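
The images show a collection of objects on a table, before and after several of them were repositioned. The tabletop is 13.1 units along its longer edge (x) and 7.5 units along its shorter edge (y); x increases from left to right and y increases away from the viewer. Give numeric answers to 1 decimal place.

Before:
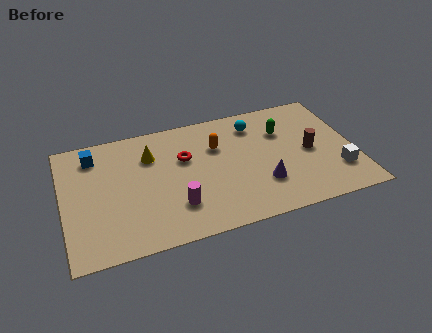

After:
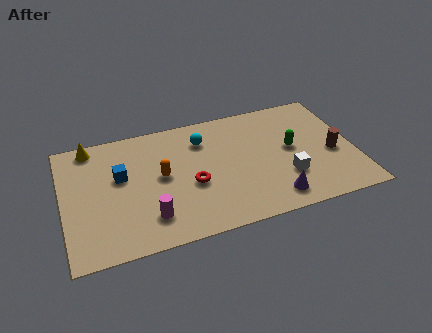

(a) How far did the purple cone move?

1.1

From (8.8, 2.2) to (9.2, 1.2), the purple cone covered √(0.4² + 1.0²) ≈ 1.1 units.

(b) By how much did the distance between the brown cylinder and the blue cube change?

-0.3

They were about 9.9 units apart before and 9.6 after — 0.3 units closer together.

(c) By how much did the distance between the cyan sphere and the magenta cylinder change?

-0.8

Before: roughly 5.6 units apart; after: 4.8. That's 0.8 units closer together.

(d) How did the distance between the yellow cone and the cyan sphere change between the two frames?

+0.3

Before: roughly 4.8 units apart; after: 5.1. That's 0.3 units further apart.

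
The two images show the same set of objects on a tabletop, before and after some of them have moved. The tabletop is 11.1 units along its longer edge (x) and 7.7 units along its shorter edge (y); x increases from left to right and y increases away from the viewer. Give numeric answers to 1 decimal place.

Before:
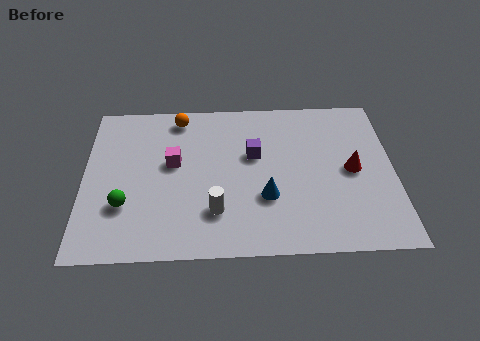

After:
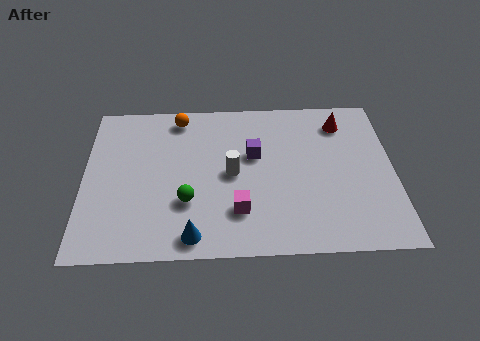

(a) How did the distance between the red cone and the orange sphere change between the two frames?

-0.9

The distance was about 6.8 in the first image and 5.9 in the second, so they moved 0.9 units closer together.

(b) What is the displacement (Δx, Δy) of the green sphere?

(2.2, 0.1)

The green sphere was at about (1.5, 2.4) and moved to about (3.7, 2.5).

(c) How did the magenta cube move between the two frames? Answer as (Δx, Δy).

(2.3, -2.4)

From the two frames, the magenta cube sits at roughly (3.2, 4.4) before and (5.5, 2.0) after.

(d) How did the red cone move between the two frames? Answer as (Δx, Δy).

(-0.3, 2.4)

From the two frames, the red cone sits at roughly (9.6, 3.8) before and (9.3, 6.2) after.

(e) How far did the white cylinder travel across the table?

1.9

From (4.7, 2.0) to (5.3, 3.8), the white cylinder covered √(0.6² + 1.8²) ≈ 1.9 units.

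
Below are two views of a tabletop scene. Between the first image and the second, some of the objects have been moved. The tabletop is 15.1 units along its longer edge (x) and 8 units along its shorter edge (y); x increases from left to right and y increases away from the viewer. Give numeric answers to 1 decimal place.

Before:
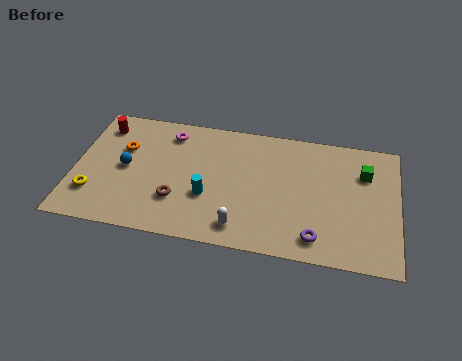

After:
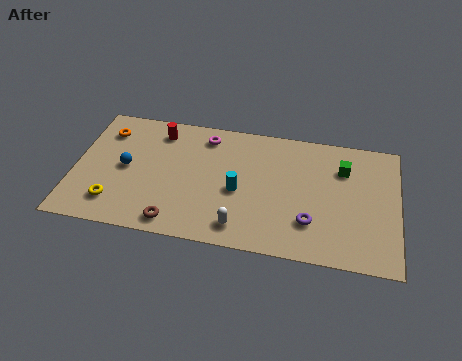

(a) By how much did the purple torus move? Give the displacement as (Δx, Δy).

(-0.3, 0.9)

The purple torus was at about (11.4, 1.3) and moved to about (11.1, 2.2).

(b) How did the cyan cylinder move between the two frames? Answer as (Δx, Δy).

(1.4, 0.6)

The cyan cylinder was at about (6.3, 2.9) and moved to about (7.7, 3.5).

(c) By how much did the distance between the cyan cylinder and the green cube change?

-2.4

The distance was about 7.7 in the first image and 5.3 in the second, so they moved 2.4 units closer together.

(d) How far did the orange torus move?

1.3

From (2.2, 5.2) to (1.3, 6.2), the orange torus covered √(0.9² + 1.0²) ≈ 1.3 units.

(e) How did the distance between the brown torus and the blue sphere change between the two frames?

+0.9

Before: roughly 3.0 units apart; after: 3.9. That's 0.9 units further apart.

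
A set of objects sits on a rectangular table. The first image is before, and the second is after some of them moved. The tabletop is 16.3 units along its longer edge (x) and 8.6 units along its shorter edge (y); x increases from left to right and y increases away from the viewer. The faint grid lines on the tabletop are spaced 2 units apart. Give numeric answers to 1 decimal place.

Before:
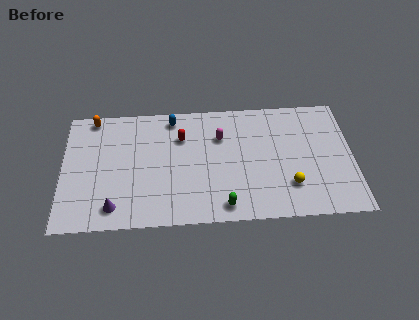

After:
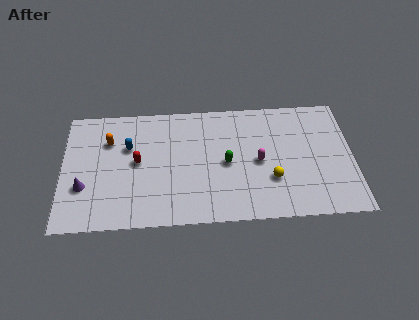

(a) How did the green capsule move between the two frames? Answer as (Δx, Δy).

(0.2, 3.0)

The green capsule started near (9.0, 1.1) and ended near (9.2, 4.1).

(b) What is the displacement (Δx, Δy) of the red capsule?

(-2.5, -1.6)

From the two frames, the red capsule sits at roughly (6.7, 6.1) before and (4.2, 4.5) after.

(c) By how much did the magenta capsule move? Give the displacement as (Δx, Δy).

(2.1, -1.9)

From the two frames, the magenta capsule sits at roughly (8.9, 6.0) before and (11.0, 4.1) after.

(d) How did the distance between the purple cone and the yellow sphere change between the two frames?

+0.7

They were about 9.8 units apart before and 10.5 after — 0.7 units further apart.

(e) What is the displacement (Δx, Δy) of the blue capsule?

(-2.5, -1.9)

The blue capsule was at about (6.2, 7.5) and moved to about (3.7, 5.6).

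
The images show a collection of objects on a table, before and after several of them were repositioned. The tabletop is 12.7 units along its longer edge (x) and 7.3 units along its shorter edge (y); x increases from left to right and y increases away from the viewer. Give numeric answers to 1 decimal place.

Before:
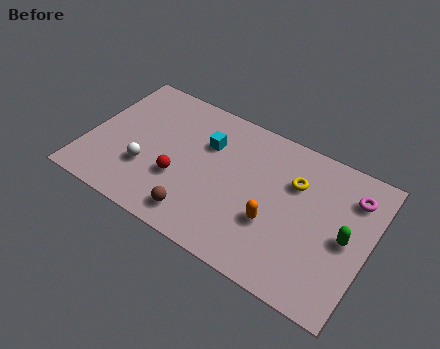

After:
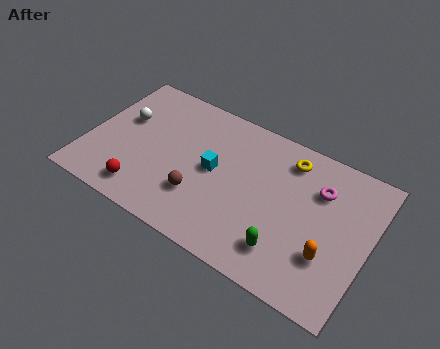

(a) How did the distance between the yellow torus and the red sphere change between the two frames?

+2.1

Before: roughly 5.5 units apart; after: 7.6. That's 2.1 units further apart.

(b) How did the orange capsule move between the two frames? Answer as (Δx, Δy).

(2.5, -0.3)

The orange capsule started near (8.6, 2.6) and ended near (11.1, 2.3).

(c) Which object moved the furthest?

the green capsule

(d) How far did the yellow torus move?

1.1

The yellow torus moved from about (9.2, 5.0) to (8.8, 6.0), a distance of √(0.4² + 1.0²) ≈ 1.1.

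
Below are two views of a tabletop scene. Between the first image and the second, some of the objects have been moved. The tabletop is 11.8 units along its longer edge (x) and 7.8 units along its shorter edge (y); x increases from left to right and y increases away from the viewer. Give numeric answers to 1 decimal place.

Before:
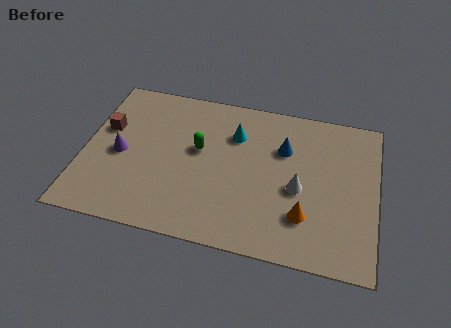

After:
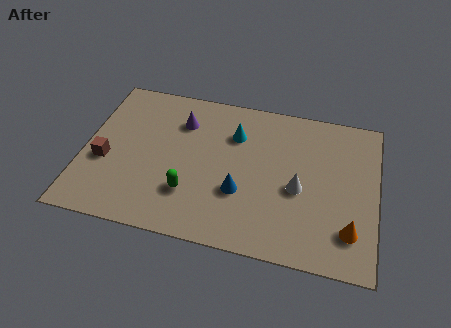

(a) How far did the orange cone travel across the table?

1.8

The orange cone moved from about (9.0, 2.1) to (10.8, 1.8), a distance of √(1.8² + 0.3²) ≈ 1.8.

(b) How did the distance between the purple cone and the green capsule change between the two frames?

+0.4

The distance was about 3.2 in the first image and 3.6 in the second, so they moved 0.4 units further apart.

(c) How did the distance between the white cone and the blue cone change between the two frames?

+0.4

The distance was about 2.0 in the first image and 2.4 in the second, so they moved 0.4 units further apart.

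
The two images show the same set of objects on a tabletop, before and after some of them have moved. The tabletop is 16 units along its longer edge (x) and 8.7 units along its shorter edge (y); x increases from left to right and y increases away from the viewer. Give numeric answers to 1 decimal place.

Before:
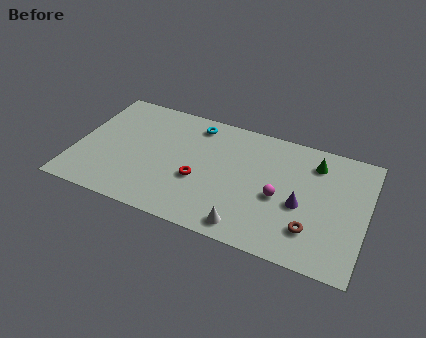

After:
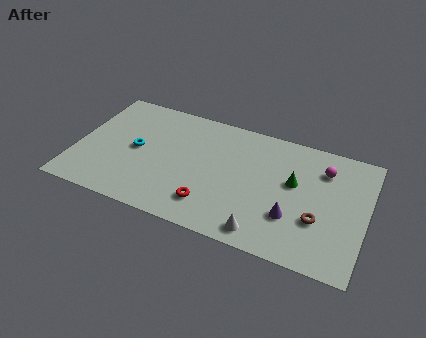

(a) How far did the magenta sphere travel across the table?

3.6

From (11.3, 3.8) to (13.5, 6.6), the magenta sphere covered √(2.2² + 2.8²) ≈ 3.6 units.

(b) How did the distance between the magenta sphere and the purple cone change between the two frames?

+2.9

They were about 1.2 units apart before and 4.1 after — 2.9 units further apart.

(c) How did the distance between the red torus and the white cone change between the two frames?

-0.6

The distance was about 3.7 in the first image and 3.1 in the second, so they moved 0.6 units closer together.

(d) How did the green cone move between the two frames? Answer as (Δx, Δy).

(-1.0, -1.8)

The green cone started near (13.0, 6.9) and ended near (12.0, 5.1).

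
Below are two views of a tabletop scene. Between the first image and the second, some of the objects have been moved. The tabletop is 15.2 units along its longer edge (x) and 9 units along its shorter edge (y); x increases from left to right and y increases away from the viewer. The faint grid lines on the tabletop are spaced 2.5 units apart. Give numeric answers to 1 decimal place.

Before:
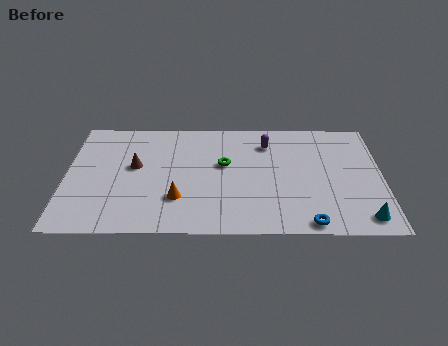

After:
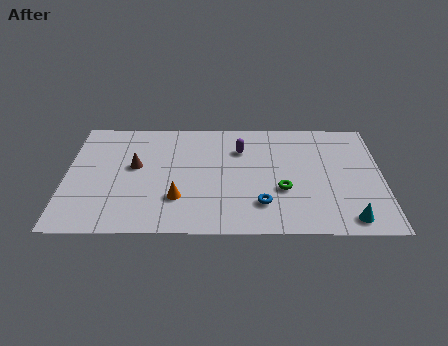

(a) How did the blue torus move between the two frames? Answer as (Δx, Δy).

(-2.2, 1.4)

The blue torus started near (11.6, 0.8) and ended near (9.4, 2.2).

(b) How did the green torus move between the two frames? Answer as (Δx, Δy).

(2.8, -2.0)

The green torus started near (7.6, 5.3) and ended near (10.4, 3.3).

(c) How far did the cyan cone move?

0.7

The cyan cone was near (14.2, 1.2) before and (13.5, 1.1) after, so it travelled √(0.7² + 0.1²) ≈ 0.7 units.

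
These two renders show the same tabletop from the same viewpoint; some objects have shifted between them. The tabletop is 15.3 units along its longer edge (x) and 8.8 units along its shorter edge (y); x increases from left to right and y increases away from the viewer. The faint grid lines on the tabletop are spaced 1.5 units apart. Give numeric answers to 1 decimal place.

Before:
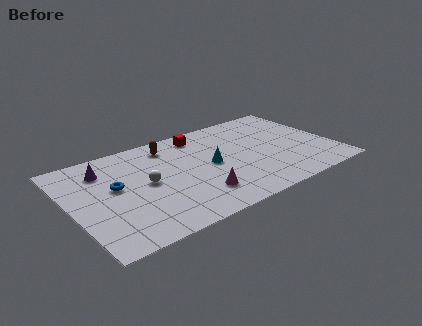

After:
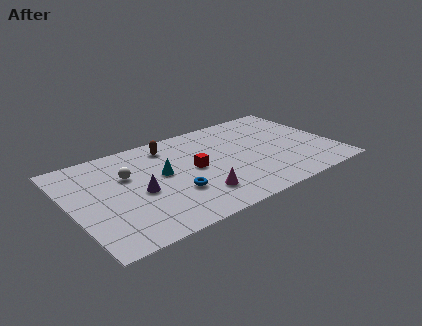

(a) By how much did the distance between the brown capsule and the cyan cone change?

-1.0

Before: roughly 3.5 units apart; after: 2.5. That's 1.0 units closer together.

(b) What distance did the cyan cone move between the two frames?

2.8

The cyan cone was near (8.1, 4.4) before and (5.3, 4.9) after, so it travelled √(2.8² + 0.5²) ≈ 2.8 units.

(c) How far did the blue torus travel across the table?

3.7

From (2.6, 5.0) to (5.7, 2.9), the blue torus covered √(3.1² + 2.1²) ≈ 3.7 units.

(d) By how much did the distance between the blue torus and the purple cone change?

+0.3

They were about 1.8 units apart before and 2.1 after — 0.3 units further apart.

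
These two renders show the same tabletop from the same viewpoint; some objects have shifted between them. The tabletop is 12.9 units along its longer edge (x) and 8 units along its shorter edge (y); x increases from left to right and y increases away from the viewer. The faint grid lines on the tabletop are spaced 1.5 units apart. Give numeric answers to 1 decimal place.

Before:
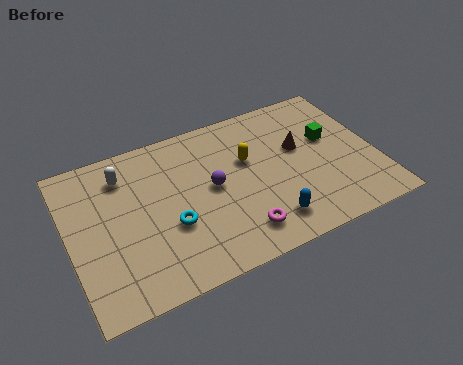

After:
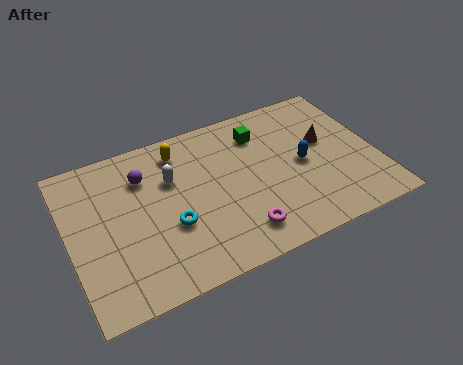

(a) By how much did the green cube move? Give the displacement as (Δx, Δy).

(-2.8, 1.4)

The green cube started near (11.1, 4.8) and ended near (8.3, 6.2).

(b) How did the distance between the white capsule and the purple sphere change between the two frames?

-2.8

They were about 4.1 units apart before and 1.3 after — 2.8 units closer together.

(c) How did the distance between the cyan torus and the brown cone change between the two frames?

+1.0

The distance was about 6.0 in the first image and 7.0 in the second, so they moved 1.0 units further apart.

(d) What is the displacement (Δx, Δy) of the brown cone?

(1.1, -0.1)

The brown cone was at about (9.8, 4.8) and moved to about (10.9, 4.7).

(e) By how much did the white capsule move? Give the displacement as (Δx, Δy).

(1.9, -1.0)

The white capsule was at about (2.5, 6.3) and moved to about (4.4, 5.3).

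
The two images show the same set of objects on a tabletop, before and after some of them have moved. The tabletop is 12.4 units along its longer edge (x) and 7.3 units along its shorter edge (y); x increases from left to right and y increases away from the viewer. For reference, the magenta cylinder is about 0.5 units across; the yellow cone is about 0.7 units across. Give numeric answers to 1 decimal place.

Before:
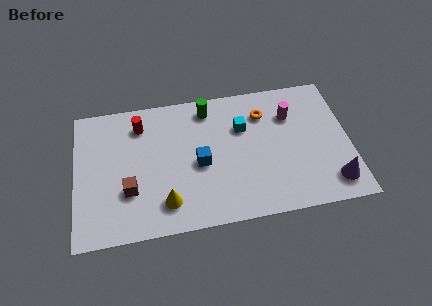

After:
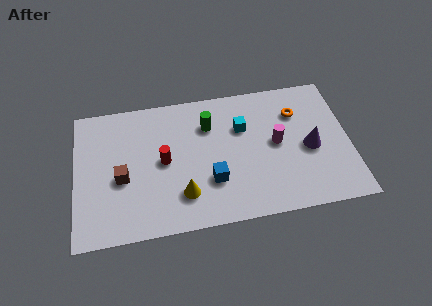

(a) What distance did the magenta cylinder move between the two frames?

1.6

From (9.8, 5.2) to (9.1, 3.8), the magenta cylinder covered √(0.7² + 1.4²) ≈ 1.6 units.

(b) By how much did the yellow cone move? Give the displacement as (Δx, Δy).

(0.8, 0.3)

From the two frames, the yellow cone sits at roughly (4.0, 1.5) before and (4.8, 1.8) after.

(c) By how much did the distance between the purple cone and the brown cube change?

-0.7

Before: roughly 9.2 units apart; after: 8.5. That's 0.7 units closer together.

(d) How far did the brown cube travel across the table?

0.8

From (2.4, 2.4) to (2.1, 3.1), the brown cube covered √(0.3² + 0.7²) ≈ 0.8 units.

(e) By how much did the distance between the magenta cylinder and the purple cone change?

-2.7

The distance was about 4.3 in the first image and 1.6 in the second, so they moved 2.7 units closer together.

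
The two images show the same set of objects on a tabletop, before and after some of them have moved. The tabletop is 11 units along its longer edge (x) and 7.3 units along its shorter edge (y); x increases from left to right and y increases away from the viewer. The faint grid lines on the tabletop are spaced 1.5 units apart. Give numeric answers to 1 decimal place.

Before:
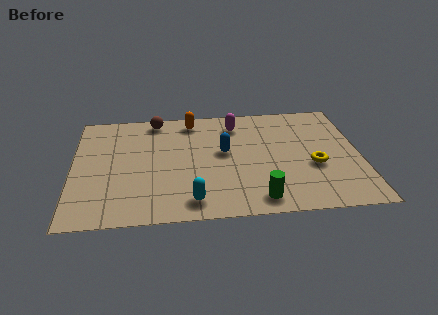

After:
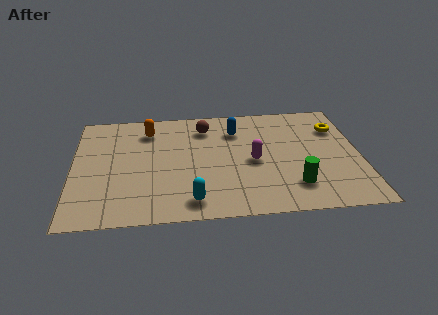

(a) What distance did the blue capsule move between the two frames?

1.5

The blue capsule moved from about (5.8, 4.1) to (6.3, 5.5), a distance of √(0.5² + 1.4²) ≈ 1.5.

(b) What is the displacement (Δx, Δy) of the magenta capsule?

(0.6, -2.5)

From the two frames, the magenta capsule sits at roughly (6.3, 5.9) before and (6.9, 3.4) after.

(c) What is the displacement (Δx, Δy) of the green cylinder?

(1.4, 0.7)

The green cylinder started near (7.0, 1.0) and ended near (8.4, 1.7).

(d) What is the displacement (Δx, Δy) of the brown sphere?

(1.9, -0.7)

The brown sphere started near (3.2, 6.5) and ended near (5.1, 5.8).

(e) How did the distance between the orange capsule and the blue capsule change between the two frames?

+0.9

The distance was about 2.5 in the first image and 3.4 in the second, so they moved 0.9 units further apart.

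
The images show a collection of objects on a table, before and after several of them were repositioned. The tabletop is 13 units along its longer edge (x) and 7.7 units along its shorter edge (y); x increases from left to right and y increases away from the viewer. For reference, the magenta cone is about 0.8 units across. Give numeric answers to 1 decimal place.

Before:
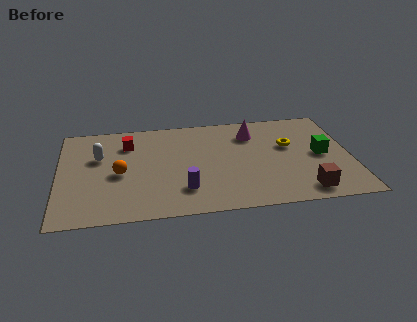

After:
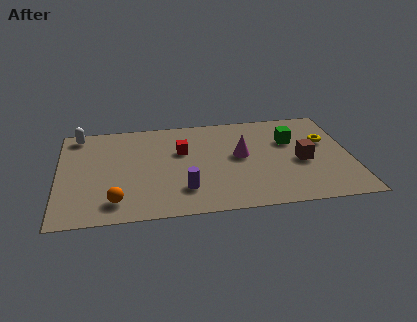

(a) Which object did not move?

the purple cylinder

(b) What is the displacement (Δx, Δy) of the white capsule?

(-0.9, 1.9)

From the two frames, the white capsule sits at roughly (1.8, 4.9) before and (0.9, 6.8) after.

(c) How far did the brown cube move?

2.3

The brown cube was near (10.8, 1.1) before and (10.8, 3.4) after, so it travelled √(0.0² + 2.3²) ≈ 2.3 units.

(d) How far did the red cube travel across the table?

2.6

The red cube moved from about (3.1, 5.8) to (5.5, 4.9), a distance of √(2.4² + 0.9²) ≈ 2.6.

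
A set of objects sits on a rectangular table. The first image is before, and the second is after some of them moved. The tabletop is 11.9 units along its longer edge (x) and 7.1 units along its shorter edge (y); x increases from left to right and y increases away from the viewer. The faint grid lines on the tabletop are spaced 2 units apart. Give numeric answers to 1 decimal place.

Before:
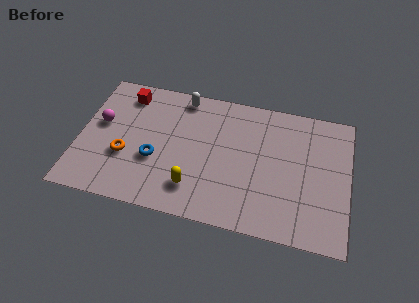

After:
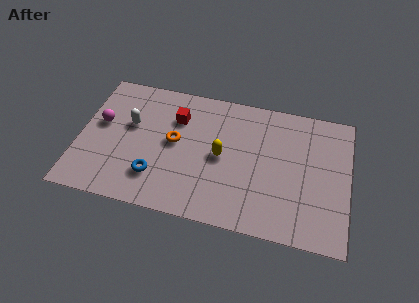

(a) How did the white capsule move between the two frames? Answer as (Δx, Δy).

(-2.2, -2.0)

The white capsule was at about (4.4, 6.3) and moved to about (2.2, 4.3).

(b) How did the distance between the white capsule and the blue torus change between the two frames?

-0.9

Before: roughly 3.7 units apart; after: 2.8. That's 0.9 units closer together.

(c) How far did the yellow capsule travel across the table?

2.2

The yellow capsule moved from about (5.2, 1.6) to (6.3, 3.5), a distance of √(1.1² + 1.9²) ≈ 2.2.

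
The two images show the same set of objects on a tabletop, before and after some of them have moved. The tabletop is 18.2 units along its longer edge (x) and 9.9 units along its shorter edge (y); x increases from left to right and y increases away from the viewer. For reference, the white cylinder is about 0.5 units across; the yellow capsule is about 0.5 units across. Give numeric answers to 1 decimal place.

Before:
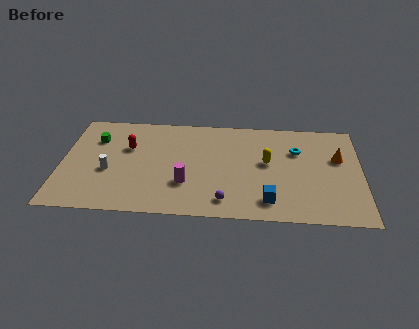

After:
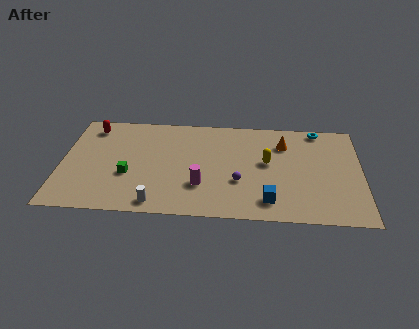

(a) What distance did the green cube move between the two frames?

4.0

The green cube moved from about (2.0, 7.1) to (4.1, 3.7), a distance of √(2.1² + 3.4²) ≈ 4.0.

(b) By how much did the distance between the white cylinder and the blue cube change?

-3.2

Before: roughly 9.9 units apart; after: 6.7. That's 3.2 units closer together.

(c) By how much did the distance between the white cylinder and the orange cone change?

-4.2

The distance was about 14.1 in the first image and 9.9 in the second, so they moved 4.2 units closer together.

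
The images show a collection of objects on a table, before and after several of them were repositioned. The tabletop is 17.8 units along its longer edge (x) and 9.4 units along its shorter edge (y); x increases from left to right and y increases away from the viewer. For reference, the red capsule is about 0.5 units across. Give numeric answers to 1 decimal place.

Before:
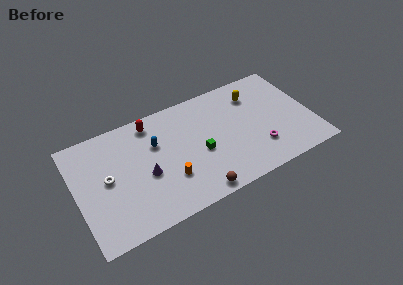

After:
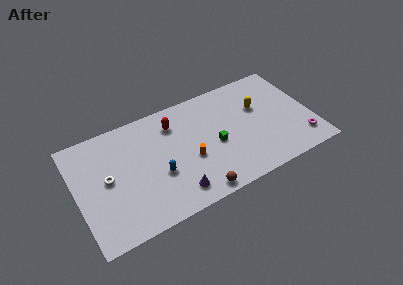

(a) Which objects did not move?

the white torus and the brown sphere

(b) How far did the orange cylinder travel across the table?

1.9

The orange cylinder was near (6.7, 2.9) before and (8.4, 3.8) after, so it travelled √(1.7² + 0.9²) ≈ 1.9 units.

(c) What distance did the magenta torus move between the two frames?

3.3

From (13.5, 2.5) to (16.7, 1.9), the magenta torus covered √(3.2² + 0.6²) ≈ 3.3 units.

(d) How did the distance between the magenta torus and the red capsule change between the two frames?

+1.2

They were about 9.4 units apart before and 10.6 after — 1.2 units further apart.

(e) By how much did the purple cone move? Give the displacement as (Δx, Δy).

(1.9, -2.4)

From the two frames, the purple cone sits at roughly (5.1, 4.0) before and (7.0, 1.6) after.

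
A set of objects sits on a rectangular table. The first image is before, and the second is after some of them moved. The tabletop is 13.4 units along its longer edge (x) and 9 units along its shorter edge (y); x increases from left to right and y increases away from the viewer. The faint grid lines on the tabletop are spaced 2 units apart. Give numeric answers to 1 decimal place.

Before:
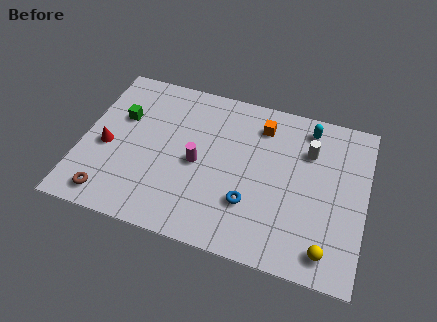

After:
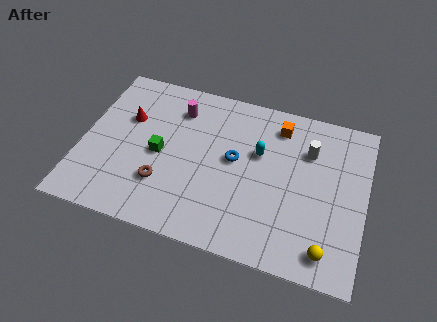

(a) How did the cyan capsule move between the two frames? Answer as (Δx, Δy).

(-2.2, -2.1)

The cyan capsule was at about (10.5, 7.7) and moved to about (8.3, 5.6).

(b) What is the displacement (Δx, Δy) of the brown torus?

(2.4, 1.4)

The brown torus started near (1.6, 1.2) and ended near (4.0, 2.6).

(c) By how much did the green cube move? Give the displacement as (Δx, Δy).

(2.0, -1.6)

The green cube started near (1.7, 5.8) and ended near (3.7, 4.2).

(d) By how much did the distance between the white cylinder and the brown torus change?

-2.8

They were about 10.4 units apart before and 7.6 after — 2.8 units closer together.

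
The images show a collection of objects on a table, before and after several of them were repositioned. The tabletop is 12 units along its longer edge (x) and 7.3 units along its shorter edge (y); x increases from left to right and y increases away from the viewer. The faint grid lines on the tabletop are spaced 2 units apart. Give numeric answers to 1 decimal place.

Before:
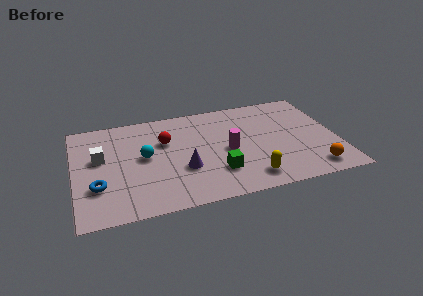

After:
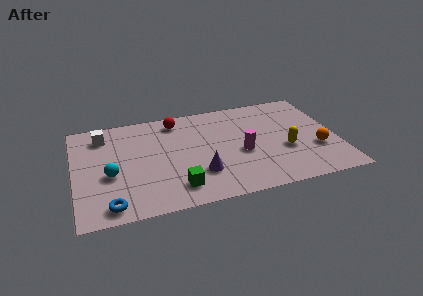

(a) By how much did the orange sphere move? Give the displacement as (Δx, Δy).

(0.3, 1.4)

The orange sphere started near (10.7, 1.1) and ended near (11.0, 2.5).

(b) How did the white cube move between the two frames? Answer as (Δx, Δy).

(0.2, 1.6)

The white cube started near (1.2, 4.3) and ended near (1.4, 5.9).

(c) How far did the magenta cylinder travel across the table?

0.7

The magenta cylinder was near (7.0, 3.4) before and (7.6, 3.1) after, so it travelled √(0.6² + 0.3²) ≈ 0.7 units.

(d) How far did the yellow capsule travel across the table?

2.4

From (7.8, 1.2) to (9.6, 2.8), the yellow capsule covered √(1.8² + 1.6²) ≈ 2.4 units.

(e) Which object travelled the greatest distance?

the yellow capsule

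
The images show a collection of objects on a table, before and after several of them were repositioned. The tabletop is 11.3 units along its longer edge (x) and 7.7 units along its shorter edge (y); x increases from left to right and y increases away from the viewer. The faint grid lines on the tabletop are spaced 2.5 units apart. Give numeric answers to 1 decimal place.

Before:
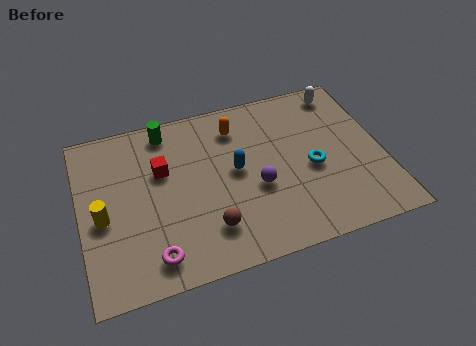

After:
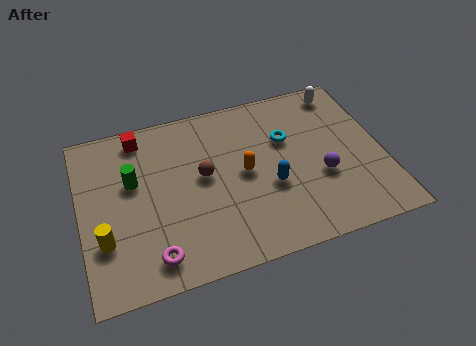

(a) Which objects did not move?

the magenta torus and the white capsule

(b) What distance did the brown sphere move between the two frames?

2.4

The brown sphere moved from about (4.6, 1.8) to (4.6, 4.2), a distance of √(0.0² + 2.4²) ≈ 2.4.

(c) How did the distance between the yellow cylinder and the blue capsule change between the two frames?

+1.2

The distance was about 5.0 in the first image and 6.2 in the second, so they moved 1.2 units further apart.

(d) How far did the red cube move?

1.9

The red cube was near (3.1, 4.9) before and (2.4, 6.7) after, so it travelled √(0.7² + 1.8²) ≈ 1.9 units.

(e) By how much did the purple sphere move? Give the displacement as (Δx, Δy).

(2.4, -0.2)

The purple sphere started near (6.5, 3.1) and ended near (8.9, 2.9).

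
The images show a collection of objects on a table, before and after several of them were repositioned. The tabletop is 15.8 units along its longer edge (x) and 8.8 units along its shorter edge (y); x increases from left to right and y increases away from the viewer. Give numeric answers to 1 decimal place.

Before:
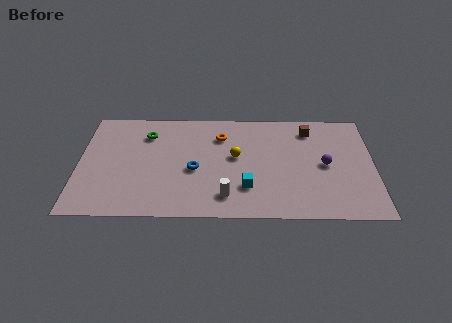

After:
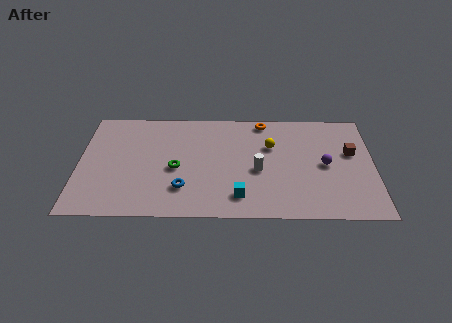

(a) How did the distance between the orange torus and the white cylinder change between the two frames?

-0.8

They were about 4.9 units apart before and 4.1 after — 0.8 units closer together.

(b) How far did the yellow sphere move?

2.1

The yellow sphere was near (8.4, 4.9) before and (10.3, 5.8) after, so it travelled √(1.9² + 0.9²) ≈ 2.1 units.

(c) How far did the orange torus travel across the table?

2.6

The orange torus was near (7.6, 6.6) before and (9.9, 7.9) after, so it travelled √(2.3² + 1.3²) ≈ 2.6 units.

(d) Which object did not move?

the purple sphere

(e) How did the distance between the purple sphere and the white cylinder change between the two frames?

-2.3

Before: roughly 5.9 units apart; after: 3.6. That's 2.3 units closer together.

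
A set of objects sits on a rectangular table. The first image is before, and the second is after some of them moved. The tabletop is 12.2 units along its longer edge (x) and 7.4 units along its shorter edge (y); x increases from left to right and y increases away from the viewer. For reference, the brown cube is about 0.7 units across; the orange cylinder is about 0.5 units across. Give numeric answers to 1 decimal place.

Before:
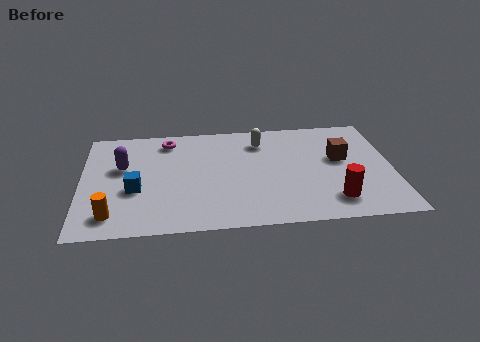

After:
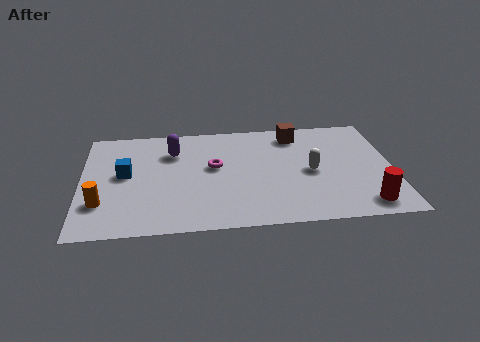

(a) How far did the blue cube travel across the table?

1.2

The blue cube was near (2.1, 2.9) before and (1.7, 4.0) after, so it travelled √(0.4² + 1.1²) ≈ 1.2 units.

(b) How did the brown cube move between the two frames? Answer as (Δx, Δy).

(-1.7, 1.9)

The brown cube was at about (10.2, 4.3) and moved to about (8.5, 6.2).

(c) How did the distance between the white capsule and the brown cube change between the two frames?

-0.7

They were about 3.4 units apart before and 2.7 after — 0.7 units closer together.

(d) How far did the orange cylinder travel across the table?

0.9

The orange cylinder moved from about (1.2, 1.3) to (0.8, 2.1), a distance of √(0.4² + 0.8²) ≈ 0.9.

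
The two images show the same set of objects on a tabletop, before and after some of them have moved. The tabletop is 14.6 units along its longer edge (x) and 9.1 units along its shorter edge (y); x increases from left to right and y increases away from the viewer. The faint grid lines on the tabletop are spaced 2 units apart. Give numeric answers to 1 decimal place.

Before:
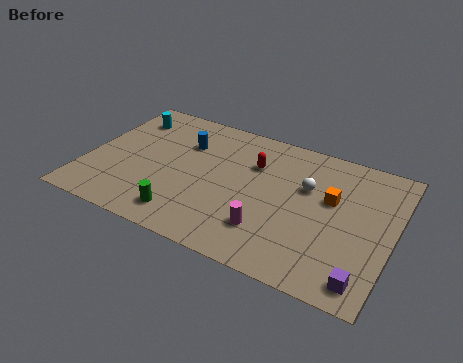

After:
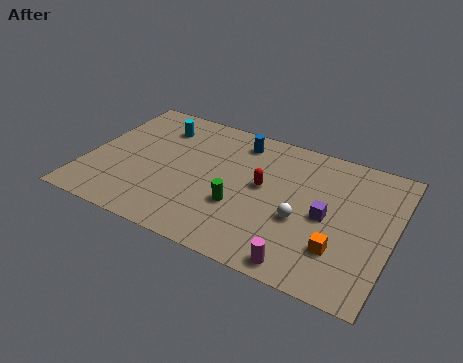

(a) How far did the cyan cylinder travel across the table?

1.6

The cyan cylinder was near (1.4, 7.2) before and (3.0, 7.1) after, so it travelled √(1.6² + 0.1²) ≈ 1.6 units.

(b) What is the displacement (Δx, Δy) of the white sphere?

(0.0, -2.2)

From the two frames, the white sphere sits at roughly (10.4, 5.8) before and (10.4, 3.6) after.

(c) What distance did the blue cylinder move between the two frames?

2.8

The blue cylinder moved from about (4.4, 6.4) to (6.9, 7.6), a distance of √(2.5² + 1.2²) ≈ 2.8.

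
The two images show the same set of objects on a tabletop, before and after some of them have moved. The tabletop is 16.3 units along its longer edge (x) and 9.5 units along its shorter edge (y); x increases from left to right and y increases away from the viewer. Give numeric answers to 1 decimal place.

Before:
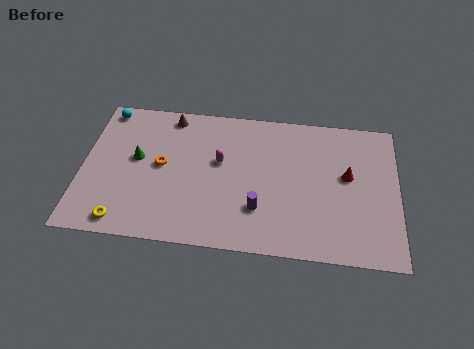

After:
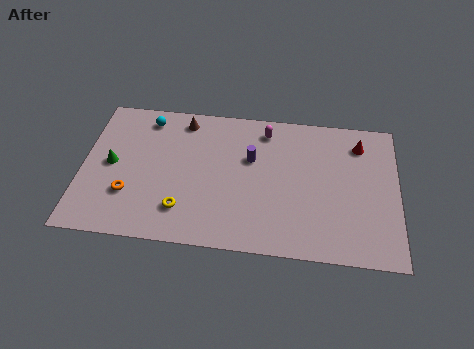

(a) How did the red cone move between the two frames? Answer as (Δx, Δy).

(0.6, 2.2)

From the two frames, the red cone sits at roughly (13.7, 5.4) before and (14.3, 7.6) after.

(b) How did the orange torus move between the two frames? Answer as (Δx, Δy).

(-1.6, -2.1)

From the two frames, the orange torus sits at roughly (4.1, 5.0) before and (2.5, 2.9) after.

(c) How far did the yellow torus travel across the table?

3.2

The yellow torus was near (2.3, 1.1) before and (5.3, 2.2) after, so it travelled √(3.0² + 1.1²) ≈ 3.2 units.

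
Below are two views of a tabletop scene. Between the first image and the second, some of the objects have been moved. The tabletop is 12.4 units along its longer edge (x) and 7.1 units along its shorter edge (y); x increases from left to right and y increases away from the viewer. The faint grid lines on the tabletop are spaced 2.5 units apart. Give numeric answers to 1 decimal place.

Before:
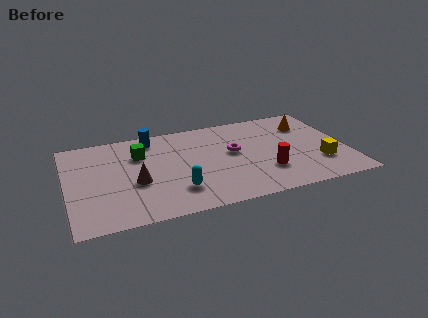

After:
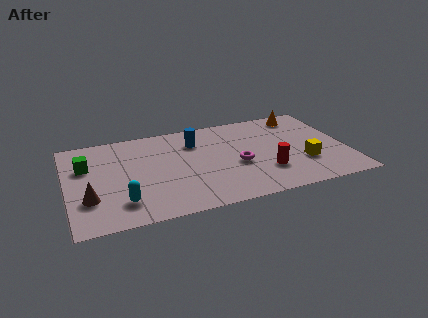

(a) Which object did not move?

the red cylinder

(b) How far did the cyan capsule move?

2.4

The cyan capsule moved from about (4.7, 1.8) to (2.3, 1.6), a distance of √(2.4² + 0.2²) ≈ 2.4.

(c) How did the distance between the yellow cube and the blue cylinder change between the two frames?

-2.7

The distance was about 8.2 in the first image and 5.5 in the second, so they moved 2.7 units closer together.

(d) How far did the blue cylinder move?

2.1

From (3.9, 6.1) to (5.8, 5.3), the blue cylinder covered √(1.9² + 0.8²) ≈ 2.1 units.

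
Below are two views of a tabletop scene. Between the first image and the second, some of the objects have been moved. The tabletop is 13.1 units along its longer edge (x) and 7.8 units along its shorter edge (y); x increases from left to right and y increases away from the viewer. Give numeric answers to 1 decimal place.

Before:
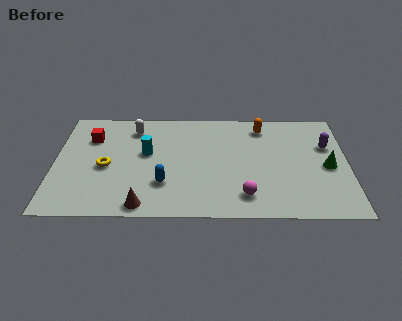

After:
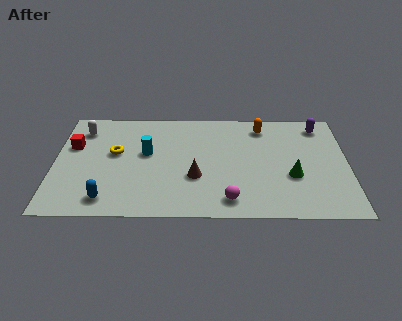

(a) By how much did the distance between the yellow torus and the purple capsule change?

-0.6

They were about 10.0 units apart before and 9.4 after — 0.6 units closer together.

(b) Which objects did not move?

the orange capsule and the cyan cylinder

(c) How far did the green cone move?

1.7

The green cone moved from about (12.2, 3.6) to (10.6, 2.9), a distance of √(1.6² + 0.7²) ≈ 1.7.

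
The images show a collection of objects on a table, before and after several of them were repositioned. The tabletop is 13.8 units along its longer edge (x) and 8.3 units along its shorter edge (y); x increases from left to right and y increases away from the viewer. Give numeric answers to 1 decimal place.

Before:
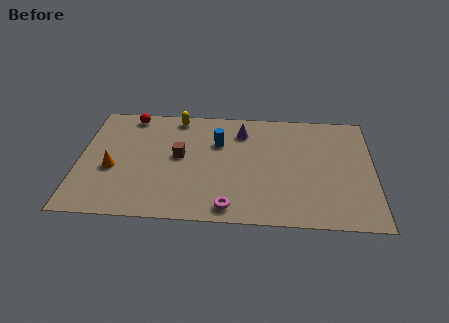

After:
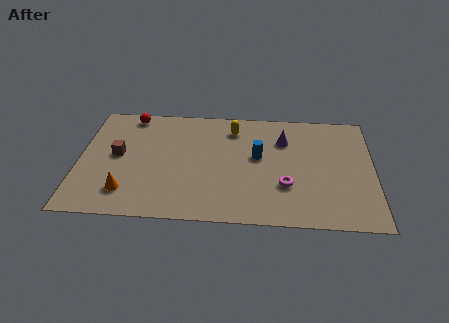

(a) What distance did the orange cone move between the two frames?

1.7

From (1.6, 3.4) to (2.3, 1.8), the orange cone covered √(0.7² + 1.6²) ≈ 1.7 units.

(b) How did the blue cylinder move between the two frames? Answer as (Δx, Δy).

(1.9, -0.9)

From the two frames, the blue cylinder sits at roughly (6.5, 5.6) before and (8.4, 4.7) after.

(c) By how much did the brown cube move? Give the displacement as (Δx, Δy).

(-2.9, -0.1)

The brown cube started near (4.7, 4.5) and ended near (1.8, 4.4).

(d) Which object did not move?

the red sphere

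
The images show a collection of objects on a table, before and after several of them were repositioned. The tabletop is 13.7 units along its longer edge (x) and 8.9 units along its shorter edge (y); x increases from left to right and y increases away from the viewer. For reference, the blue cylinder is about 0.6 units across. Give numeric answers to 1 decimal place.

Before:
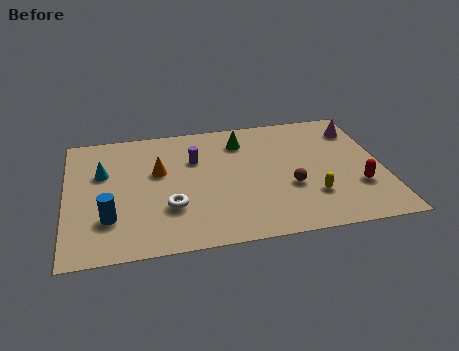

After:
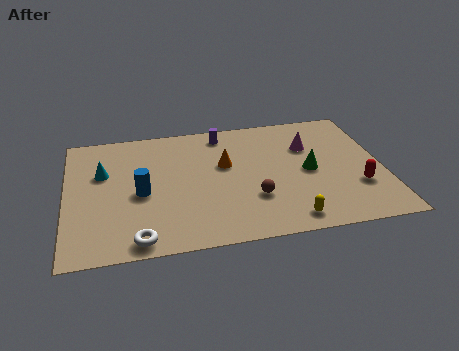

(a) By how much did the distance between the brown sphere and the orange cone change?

-3.2

The distance was about 6.0 in the first image and 2.8 in the second, so they moved 3.2 units closer together.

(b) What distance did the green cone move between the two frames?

3.9

The green cone was near (7.7, 7.0) before and (10.5, 4.3) after, so it travelled √(2.8² + 2.7²) ≈ 3.9 units.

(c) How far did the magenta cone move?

2.4

From (12.8, 7.0) to (10.6, 6.1), the magenta cone covered √(2.2² + 0.9²) ≈ 2.4 units.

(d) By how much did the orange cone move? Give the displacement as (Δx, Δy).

(2.9, 0.0)

From the two frames, the orange cone sits at roughly (4.0, 5.4) before and (6.9, 5.4) after.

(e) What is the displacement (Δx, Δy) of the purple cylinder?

(1.3, 1.7)

From the two frames, the purple cylinder sits at roughly (5.6, 6.0) before and (6.9, 7.7) after.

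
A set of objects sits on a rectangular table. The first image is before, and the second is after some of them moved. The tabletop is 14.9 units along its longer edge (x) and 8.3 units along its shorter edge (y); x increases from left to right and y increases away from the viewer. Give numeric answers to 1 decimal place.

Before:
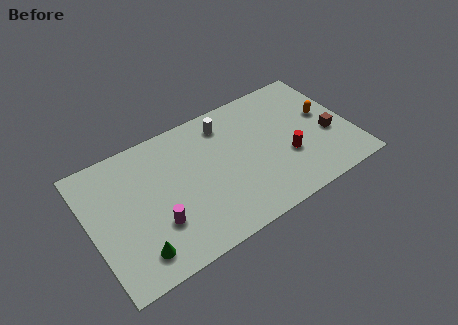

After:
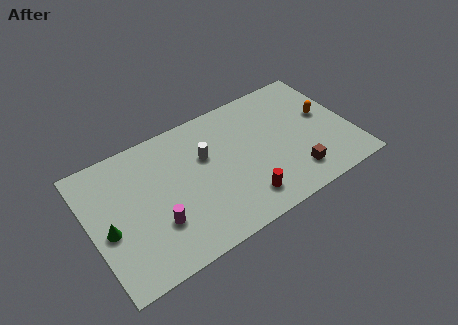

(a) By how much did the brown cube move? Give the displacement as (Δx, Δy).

(-2.3, -1.6)

From the two frames, the brown cube sits at roughly (13.6, 3.3) before and (11.3, 1.7) after.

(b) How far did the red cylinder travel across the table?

3.1

The red cylinder moved from about (11.1, 3.0) to (8.3, 1.6), a distance of √(2.8² + 1.4²) ≈ 3.1.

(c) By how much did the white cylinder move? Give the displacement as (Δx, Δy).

(-1.4, -1.5)

The white cylinder started near (8.1, 6.8) and ended near (6.7, 5.3).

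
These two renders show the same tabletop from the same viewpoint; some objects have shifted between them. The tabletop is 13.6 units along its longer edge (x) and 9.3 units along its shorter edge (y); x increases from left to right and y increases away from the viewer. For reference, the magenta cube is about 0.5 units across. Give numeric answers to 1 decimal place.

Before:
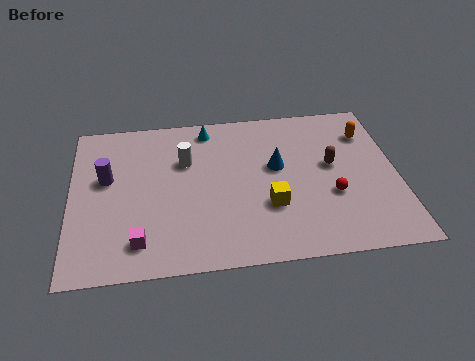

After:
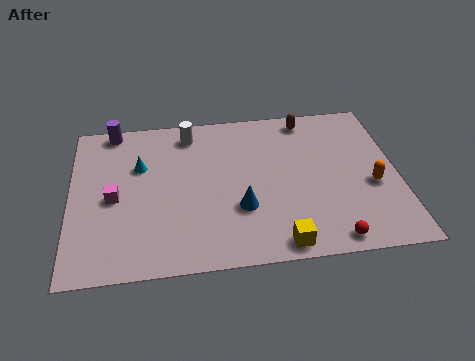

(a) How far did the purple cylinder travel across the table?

3.0

From (1.5, 5.5) to (1.8, 8.5), the purple cylinder covered √(0.3² + 3.0²) ≈ 3.0 units.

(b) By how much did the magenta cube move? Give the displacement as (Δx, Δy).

(-1.0, 2.6)

The magenta cube started near (2.8, 1.7) and ended near (1.8, 4.3).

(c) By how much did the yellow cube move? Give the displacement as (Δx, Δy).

(0.3, -2.2)

From the two frames, the yellow cube sits at roughly (8.2, 3.1) before and (8.5, 0.9) after.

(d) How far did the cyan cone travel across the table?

3.5

The cyan cone moved from about (5.8, 8.1) to (2.9, 6.1), a distance of √(2.9² + 2.0²) ≈ 3.5.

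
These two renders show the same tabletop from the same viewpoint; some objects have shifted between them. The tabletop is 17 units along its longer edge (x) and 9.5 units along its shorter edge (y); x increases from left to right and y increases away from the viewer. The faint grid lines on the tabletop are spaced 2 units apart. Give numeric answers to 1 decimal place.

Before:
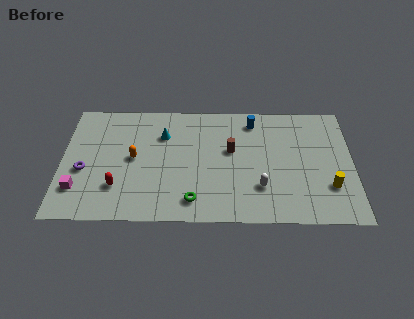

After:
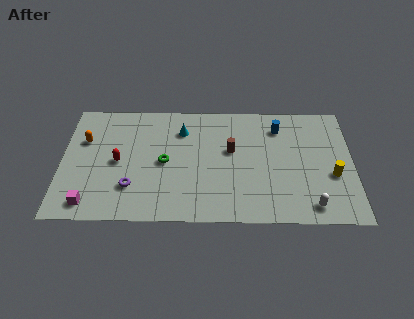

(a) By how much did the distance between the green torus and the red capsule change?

-1.8

The distance was about 4.5 in the first image and 2.7 in the second, so they moved 1.8 units closer together.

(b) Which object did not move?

the brown cylinder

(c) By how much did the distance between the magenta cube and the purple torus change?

+1.2

The distance was about 1.5 in the first image and 2.7 in the second, so they moved 1.2 units further apart.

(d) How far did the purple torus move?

3.1

The purple torus was near (1.3, 3.9) before and (4.1, 2.6) after, so it travelled √(2.8² + 1.3²) ≈ 3.1 units.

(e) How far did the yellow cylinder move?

0.9

The yellow cylinder moved from about (15.6, 2.8) to (15.8, 3.7), a distance of √(0.2² + 0.9²) ≈ 0.9.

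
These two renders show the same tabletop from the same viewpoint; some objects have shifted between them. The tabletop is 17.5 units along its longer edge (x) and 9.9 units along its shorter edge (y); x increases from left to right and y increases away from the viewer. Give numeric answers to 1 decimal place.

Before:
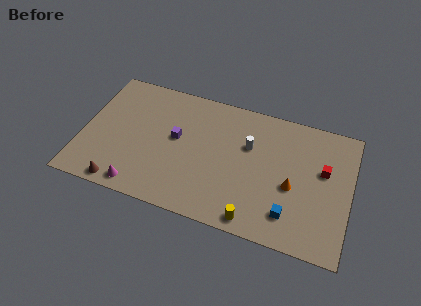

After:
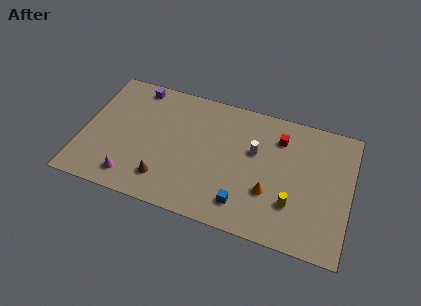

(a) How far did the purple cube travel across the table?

4.5

From (6.1, 5.5) to (3.1, 8.8), the purple cube covered √(3.0² + 3.3²) ≈ 4.5 units.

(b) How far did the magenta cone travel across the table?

0.8

The magenta cone moved from about (4.1, 1.1) to (3.5, 1.6), a distance of √(0.6² + 0.5²) ≈ 0.8.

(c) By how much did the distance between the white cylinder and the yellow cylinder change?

-1.3

They were about 5.5 units apart before and 4.2 after — 1.3 units closer together.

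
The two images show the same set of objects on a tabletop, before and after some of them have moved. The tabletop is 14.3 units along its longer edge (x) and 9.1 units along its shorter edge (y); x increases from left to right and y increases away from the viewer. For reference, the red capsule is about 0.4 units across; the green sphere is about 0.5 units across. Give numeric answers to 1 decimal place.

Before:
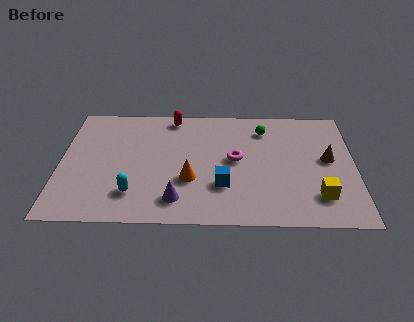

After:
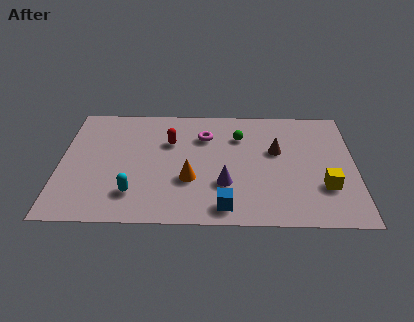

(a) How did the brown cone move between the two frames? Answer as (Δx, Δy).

(-2.5, 0.6)

The brown cone started near (13.0, 4.9) and ended near (10.5, 5.5).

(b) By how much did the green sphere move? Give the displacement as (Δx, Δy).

(-1.2, -0.6)

The green sphere was at about (9.9, 7.2) and moved to about (8.7, 6.6).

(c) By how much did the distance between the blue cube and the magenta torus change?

+3.4

They were about 2.1 units apart before and 5.5 after — 3.4 units further apart.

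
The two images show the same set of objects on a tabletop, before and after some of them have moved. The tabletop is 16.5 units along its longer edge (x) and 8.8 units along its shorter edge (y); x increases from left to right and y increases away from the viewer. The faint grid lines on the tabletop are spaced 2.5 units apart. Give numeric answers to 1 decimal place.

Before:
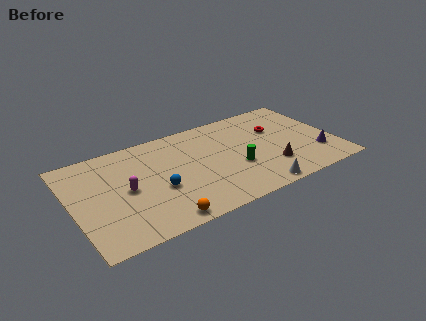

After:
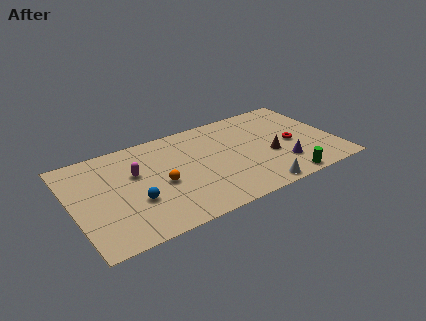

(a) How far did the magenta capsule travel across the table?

1.4

The magenta capsule was near (3.3, 4.3) before and (4.0, 5.5) after, so it travelled √(0.7² + 1.2²) ≈ 1.4 units.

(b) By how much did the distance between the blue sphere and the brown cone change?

+1.5

The distance was about 7.1 in the first image and 8.6 in the second, so they moved 1.5 units further apart.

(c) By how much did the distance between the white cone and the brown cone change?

+1.0

They were about 2.0 units apart before and 3.0 after — 1.0 units further apart.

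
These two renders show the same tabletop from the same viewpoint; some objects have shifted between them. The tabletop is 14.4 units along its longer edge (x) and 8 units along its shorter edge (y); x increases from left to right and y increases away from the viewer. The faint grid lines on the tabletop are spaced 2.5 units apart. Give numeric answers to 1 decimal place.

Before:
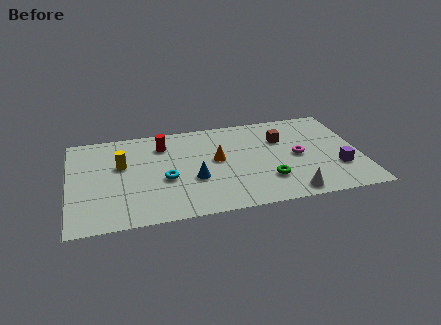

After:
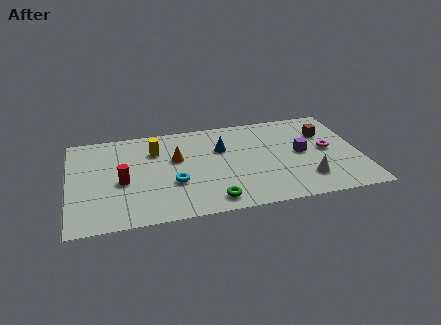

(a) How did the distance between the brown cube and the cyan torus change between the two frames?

+1.9

Before: roughly 6.3 units apart; after: 8.2. That's 1.9 units further apart.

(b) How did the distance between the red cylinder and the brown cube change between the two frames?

+4.5

Before: roughly 5.9 units apart; after: 10.4. That's 4.5 units further apart.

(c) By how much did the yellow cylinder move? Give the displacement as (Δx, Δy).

(1.7, 0.9)

The yellow cylinder started near (2.6, 4.9) and ended near (4.3, 5.8).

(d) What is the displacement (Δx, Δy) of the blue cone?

(1.5, 2.3)

The blue cone was at about (6.1, 3.0) and moved to about (7.6, 5.3).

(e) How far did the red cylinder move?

3.4

The red cylinder moved from about (4.7, 6.2) to (2.6, 3.5), a distance of √(2.1² + 2.7²) ≈ 3.4.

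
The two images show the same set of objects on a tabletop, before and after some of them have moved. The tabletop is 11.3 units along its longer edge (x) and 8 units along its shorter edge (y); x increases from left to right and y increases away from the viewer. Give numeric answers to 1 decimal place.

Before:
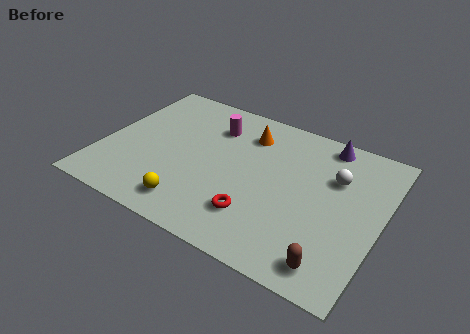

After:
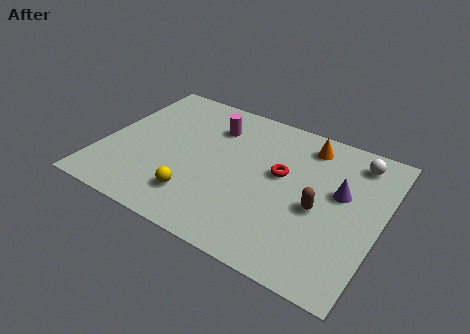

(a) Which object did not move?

the magenta cylinder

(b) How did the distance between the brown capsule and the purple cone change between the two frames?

-4.7

Before: roughly 6.1 units apart; after: 1.4. That's 4.7 units closer together.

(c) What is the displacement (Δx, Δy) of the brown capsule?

(-0.9, 2.4)

From the two frames, the brown capsule sits at roughly (9.8, 1.1) before and (8.9, 3.5) after.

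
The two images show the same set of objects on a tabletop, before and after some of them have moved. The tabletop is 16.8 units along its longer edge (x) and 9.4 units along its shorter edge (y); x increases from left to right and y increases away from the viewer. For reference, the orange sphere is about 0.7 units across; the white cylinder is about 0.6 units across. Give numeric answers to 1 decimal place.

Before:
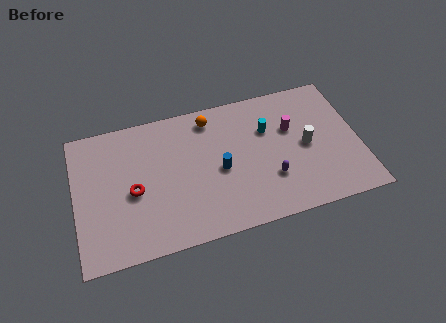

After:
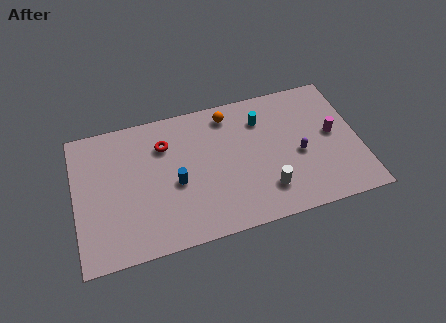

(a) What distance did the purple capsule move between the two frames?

2.2

The purple capsule moved from about (11.4, 2.9) to (13.2, 4.1), a distance of √(1.8² + 1.2²) ≈ 2.2.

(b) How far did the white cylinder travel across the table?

3.5

The white cylinder moved from about (13.7, 4.6) to (11.1, 2.2), a distance of √(2.6² + 2.4²) ≈ 3.5.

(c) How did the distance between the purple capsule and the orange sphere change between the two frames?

-0.5

They were about 6.0 units apart before and 5.5 after — 0.5 units closer together.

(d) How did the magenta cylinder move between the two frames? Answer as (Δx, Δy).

(2.4, -1.0)

From the two frames, the magenta cylinder sits at roughly (12.9, 6.0) before and (15.3, 5.0) after.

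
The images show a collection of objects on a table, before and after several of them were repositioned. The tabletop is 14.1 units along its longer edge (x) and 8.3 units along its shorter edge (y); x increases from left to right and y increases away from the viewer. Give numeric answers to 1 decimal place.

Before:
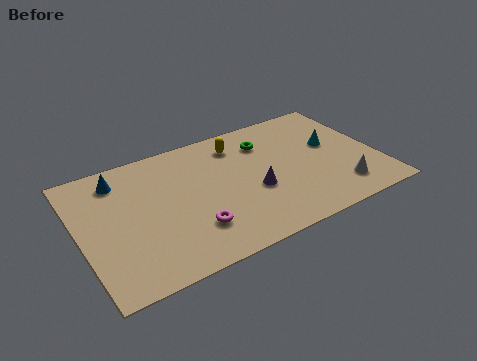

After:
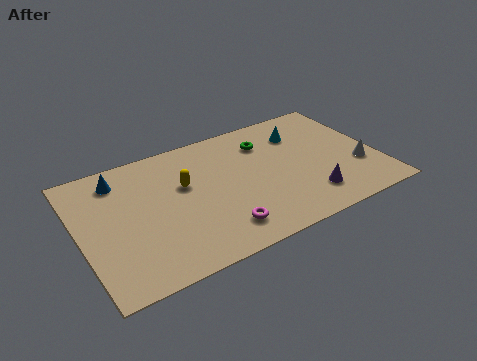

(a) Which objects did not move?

the green torus and the blue cone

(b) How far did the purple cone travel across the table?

2.8

From (8.1, 3.3) to (10.5, 1.8), the purple cone covered √(2.4² + 1.5²) ≈ 2.8 units.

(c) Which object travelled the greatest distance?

the yellow capsule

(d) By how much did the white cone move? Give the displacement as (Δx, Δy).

(1.1, 1.1)

From the two frames, the white cone sits at roughly (12.0, 1.7) before and (13.1, 2.8) after.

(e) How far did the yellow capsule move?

3.2

The yellow capsule moved from about (7.8, 6.7) to (5.0, 5.1), a distance of √(2.8² + 1.6²) ≈ 3.2.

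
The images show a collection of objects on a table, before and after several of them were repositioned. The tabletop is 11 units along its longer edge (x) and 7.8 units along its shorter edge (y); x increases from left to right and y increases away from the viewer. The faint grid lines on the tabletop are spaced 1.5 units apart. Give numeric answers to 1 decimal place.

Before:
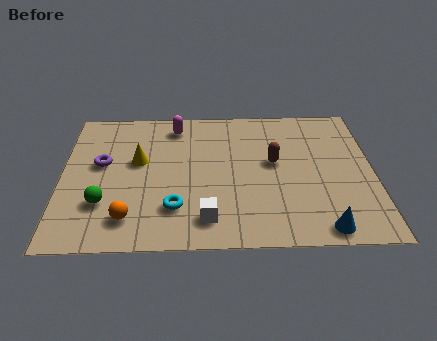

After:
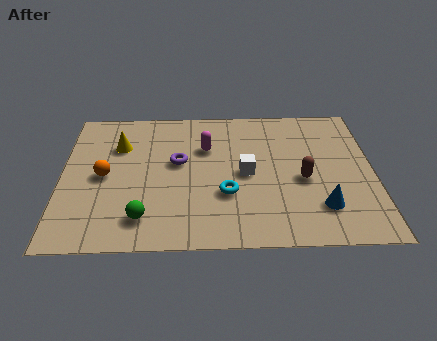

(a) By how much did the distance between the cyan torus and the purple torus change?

-1.1

Before: roughly 3.6 units apart; after: 2.5. That's 1.1 units closer together.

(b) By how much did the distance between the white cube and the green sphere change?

+0.6

Before: roughly 3.7 units apart; after: 4.3. That's 0.6 units further apart.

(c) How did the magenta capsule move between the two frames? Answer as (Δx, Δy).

(1.1, -1.3)

The magenta capsule was at about (4.0, 6.6) and moved to about (5.1, 5.3).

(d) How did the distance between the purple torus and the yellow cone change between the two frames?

+1.0

The distance was about 1.3 in the first image and 2.3 in the second, so they moved 1.0 units further apart.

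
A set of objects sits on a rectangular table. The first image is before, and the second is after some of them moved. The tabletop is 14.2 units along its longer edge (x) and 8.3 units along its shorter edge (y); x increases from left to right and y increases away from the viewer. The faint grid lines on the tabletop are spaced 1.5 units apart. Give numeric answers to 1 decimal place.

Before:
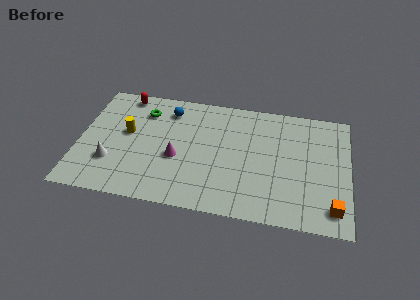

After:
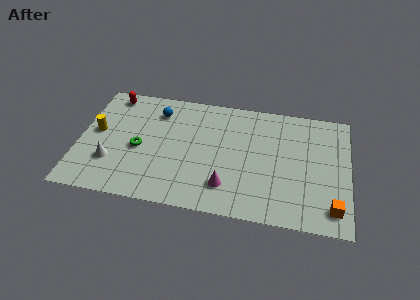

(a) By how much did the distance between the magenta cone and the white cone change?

+2.6

They were about 3.5 units apart before and 6.1 after — 2.6 units further apart.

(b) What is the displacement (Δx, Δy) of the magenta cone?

(2.7, -1.5)

The magenta cone was at about (5.2, 3.4) and moved to about (7.9, 1.9).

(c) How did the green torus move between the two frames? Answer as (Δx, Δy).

(-0.1, -2.7)

The green torus started near (3.3, 6.4) and ended near (3.2, 3.7).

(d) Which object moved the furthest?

the magenta cone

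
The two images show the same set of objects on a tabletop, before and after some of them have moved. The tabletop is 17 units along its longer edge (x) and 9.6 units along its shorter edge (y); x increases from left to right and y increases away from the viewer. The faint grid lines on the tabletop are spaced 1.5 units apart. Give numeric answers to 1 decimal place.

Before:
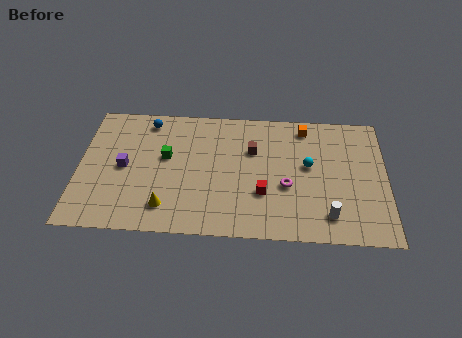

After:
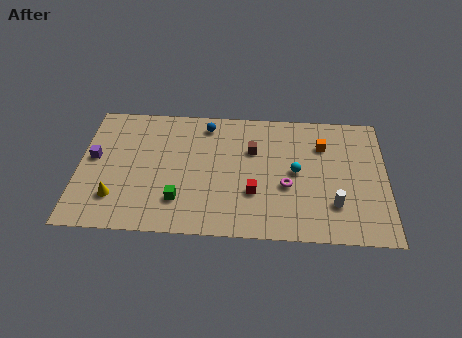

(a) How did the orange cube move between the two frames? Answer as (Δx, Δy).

(1.0, -1.3)

From the two frames, the orange cube sits at roughly (12.5, 8.3) before and (13.5, 7.0) after.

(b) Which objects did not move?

the magenta torus and the brown cube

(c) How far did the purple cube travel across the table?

1.8

The purple cube moved from about (2.5, 4.7) to (0.8, 5.3), a distance of √(1.7² + 0.6²) ≈ 1.8.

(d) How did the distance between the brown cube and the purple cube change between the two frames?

+1.6

They were about 7.3 units apart before and 8.9 after — 1.6 units further apart.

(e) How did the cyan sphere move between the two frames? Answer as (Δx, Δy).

(-0.7, -0.5)

The cyan sphere was at about (12.7, 5.4) and moved to about (12.0, 4.9).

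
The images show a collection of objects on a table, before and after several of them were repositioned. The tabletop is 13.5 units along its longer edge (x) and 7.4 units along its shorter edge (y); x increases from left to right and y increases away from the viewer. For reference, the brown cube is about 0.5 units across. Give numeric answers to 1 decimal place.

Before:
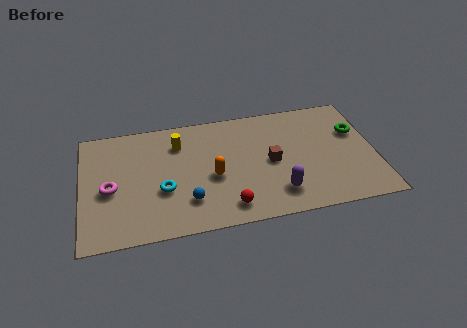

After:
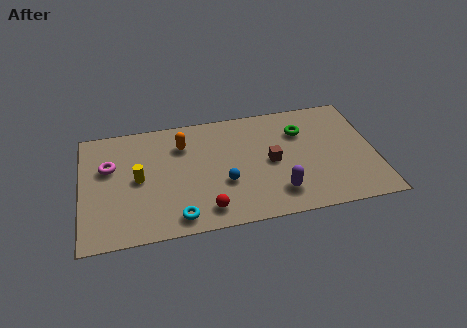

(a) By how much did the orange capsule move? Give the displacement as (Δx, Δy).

(-1.3, 2.3)

The orange capsule started near (6.0, 3.2) and ended near (4.7, 5.5).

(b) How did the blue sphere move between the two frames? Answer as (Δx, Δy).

(1.7, 0.8)

The blue sphere started near (4.8, 1.9) and ended near (6.5, 2.7).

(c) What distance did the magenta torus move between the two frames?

1.4

The magenta torus was near (1.3, 3.3) before and (1.3, 4.7) after, so it travelled √(0.0² + 1.4²) ≈ 1.4 units.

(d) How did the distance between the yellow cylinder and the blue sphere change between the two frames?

+0.3

The distance was about 3.7 in the first image and 4.0 in the second, so they moved 0.3 units further apart.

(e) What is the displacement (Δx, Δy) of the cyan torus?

(0.6, -1.8)

The cyan torus started near (3.7, 2.8) and ended near (4.3, 1.0).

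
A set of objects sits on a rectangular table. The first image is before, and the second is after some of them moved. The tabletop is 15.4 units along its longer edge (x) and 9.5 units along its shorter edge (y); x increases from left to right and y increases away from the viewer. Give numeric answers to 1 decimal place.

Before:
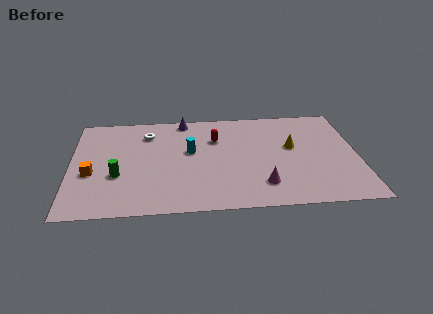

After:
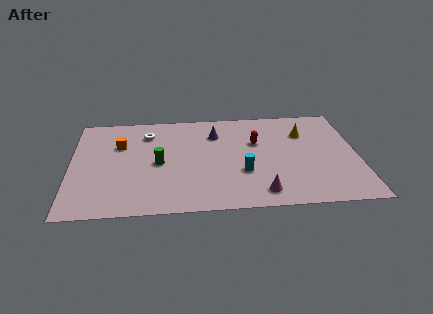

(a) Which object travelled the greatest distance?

the cyan cylinder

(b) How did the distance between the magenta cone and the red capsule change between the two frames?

-0.4

The distance was about 5.1 in the first image and 4.7 in the second, so they moved 0.4 units closer together.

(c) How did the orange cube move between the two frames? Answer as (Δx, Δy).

(1.5, 2.6)

The orange cube started near (1.1, 3.8) and ended near (2.6, 6.4).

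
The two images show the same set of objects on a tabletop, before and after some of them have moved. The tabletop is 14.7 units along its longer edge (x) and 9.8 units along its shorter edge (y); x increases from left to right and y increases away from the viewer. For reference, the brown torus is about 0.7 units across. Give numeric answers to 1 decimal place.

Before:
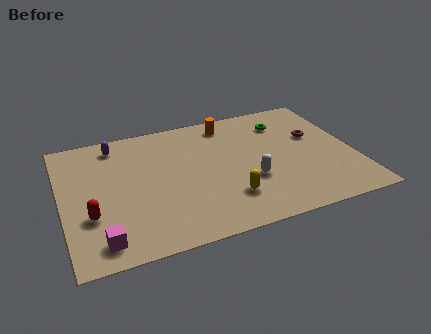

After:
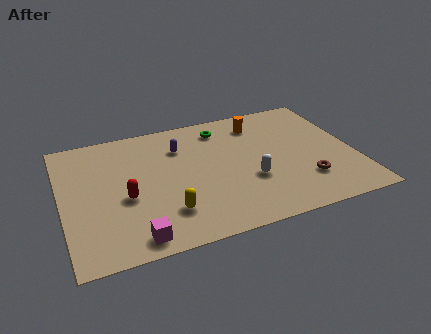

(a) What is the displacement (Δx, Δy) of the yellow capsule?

(-3.1, -0.1)

The yellow capsule was at about (8.1, 2.5) and moved to about (5.0, 2.4).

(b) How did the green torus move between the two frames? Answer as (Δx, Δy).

(-3.2, 0.5)

The green torus was at about (11.5, 7.6) and moved to about (8.3, 8.1).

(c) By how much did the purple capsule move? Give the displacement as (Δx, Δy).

(3.2, -1.2)

From the two frames, the purple capsule sits at roughly (2.9, 8.4) before and (6.1, 7.2) after.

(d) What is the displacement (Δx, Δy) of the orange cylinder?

(1.5, -0.5)

The orange cylinder started near (8.7, 8.4) and ended near (10.2, 7.9).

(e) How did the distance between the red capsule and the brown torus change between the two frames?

-2.9

Before: roughly 11.9 units apart; after: 9.0. That's 2.9 units closer together.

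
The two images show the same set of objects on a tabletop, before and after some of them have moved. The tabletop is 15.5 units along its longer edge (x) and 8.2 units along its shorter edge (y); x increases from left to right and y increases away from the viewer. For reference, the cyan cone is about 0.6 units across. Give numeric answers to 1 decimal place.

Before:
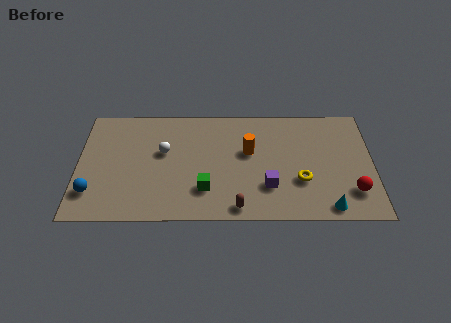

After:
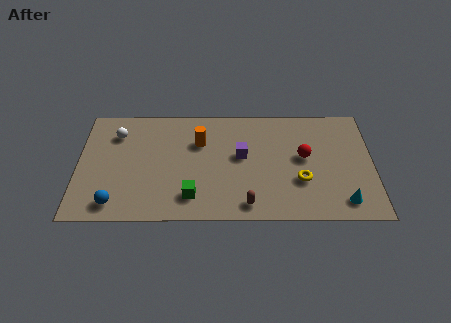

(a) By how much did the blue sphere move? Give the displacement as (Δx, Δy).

(1.2, -0.8)

From the two frames, the blue sphere sits at roughly (0.8, 2.0) before and (2.0, 1.2) after.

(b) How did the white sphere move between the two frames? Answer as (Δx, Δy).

(-2.5, 1.3)

The white sphere was at about (4.5, 4.9) and moved to about (2.0, 6.2).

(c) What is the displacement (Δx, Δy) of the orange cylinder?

(-2.6, 0.7)

The orange cylinder was at about (9.0, 4.9) and moved to about (6.4, 5.6).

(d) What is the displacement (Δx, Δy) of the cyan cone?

(0.8, 0.4)

From the two frames, the cyan cone sits at roughly (13.1, 0.9) before and (13.9, 1.3) after.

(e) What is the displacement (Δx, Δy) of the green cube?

(-0.7, -0.5)

The green cube started near (6.7, 2.2) and ended near (6.0, 1.7).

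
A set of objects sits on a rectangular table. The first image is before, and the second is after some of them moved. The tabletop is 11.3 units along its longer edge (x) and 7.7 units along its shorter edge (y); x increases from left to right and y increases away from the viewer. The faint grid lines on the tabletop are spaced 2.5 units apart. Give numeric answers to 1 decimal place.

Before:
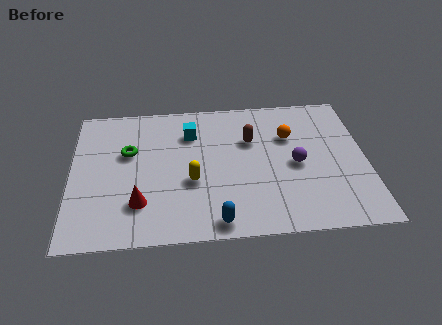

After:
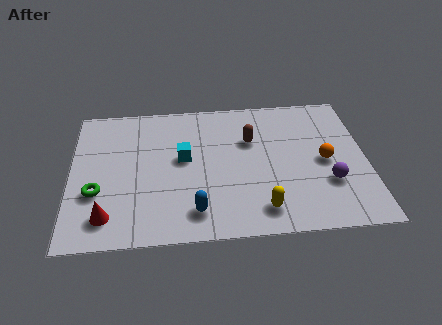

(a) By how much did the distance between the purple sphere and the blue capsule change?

+1.0

They were about 4.2 units apart before and 5.2 after — 1.0 units further apart.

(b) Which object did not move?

the brown capsule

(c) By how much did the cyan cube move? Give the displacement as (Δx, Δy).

(-0.3, -1.4)

The cyan cube started near (4.6, 5.7) and ended near (4.3, 4.3).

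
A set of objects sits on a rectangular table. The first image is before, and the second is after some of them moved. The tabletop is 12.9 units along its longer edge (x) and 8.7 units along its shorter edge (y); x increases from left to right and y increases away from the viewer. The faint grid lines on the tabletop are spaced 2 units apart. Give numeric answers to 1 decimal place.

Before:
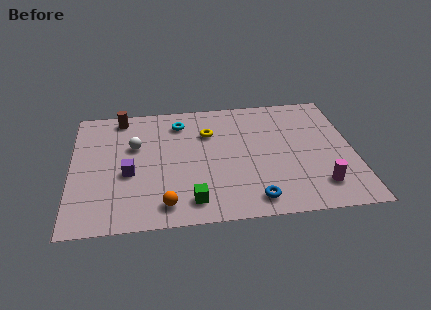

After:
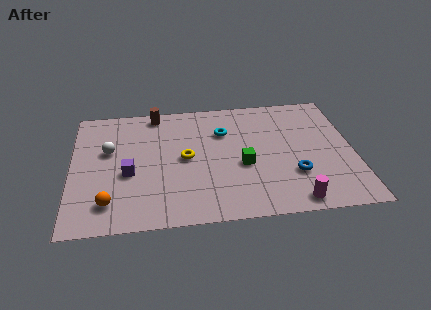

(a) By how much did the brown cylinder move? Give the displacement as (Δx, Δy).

(1.6, 0.1)

The brown cylinder was at about (2.3, 7.7) and moved to about (3.9, 7.8).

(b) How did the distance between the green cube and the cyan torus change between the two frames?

-3.0

Before: roughly 5.6 units apart; after: 2.6. That's 3.0 units closer together.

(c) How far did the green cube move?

3.3

The green cube was near (5.4, 1.4) before and (7.8, 3.6) after, so it travelled √(2.4² + 2.2²) ≈ 3.3 units.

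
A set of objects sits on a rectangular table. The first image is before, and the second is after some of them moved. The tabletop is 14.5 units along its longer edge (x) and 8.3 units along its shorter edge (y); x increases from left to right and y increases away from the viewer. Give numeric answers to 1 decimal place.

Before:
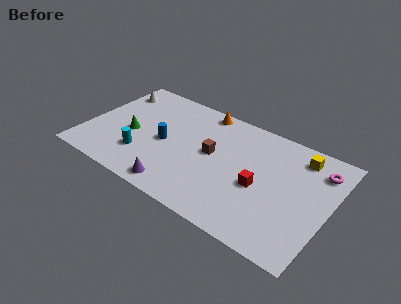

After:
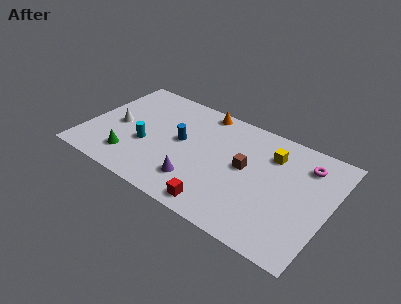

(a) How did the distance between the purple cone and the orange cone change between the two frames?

-1.0

Before: roughly 6.5 units apart; after: 5.5. That's 1.0 units closer together.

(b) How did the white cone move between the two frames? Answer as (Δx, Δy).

(0.8, -2.7)

The white cone was at about (1.0, 6.6) and moved to about (1.8, 3.9).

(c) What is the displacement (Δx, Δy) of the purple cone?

(1.0, 1.0)

The purple cone started near (6.0, 1.0) and ended near (7.0, 2.0).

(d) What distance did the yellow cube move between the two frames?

1.7

The yellow cube was near (12.4, 6.9) before and (10.8, 6.2) after, so it travelled √(1.6² + 0.7²) ≈ 1.7 units.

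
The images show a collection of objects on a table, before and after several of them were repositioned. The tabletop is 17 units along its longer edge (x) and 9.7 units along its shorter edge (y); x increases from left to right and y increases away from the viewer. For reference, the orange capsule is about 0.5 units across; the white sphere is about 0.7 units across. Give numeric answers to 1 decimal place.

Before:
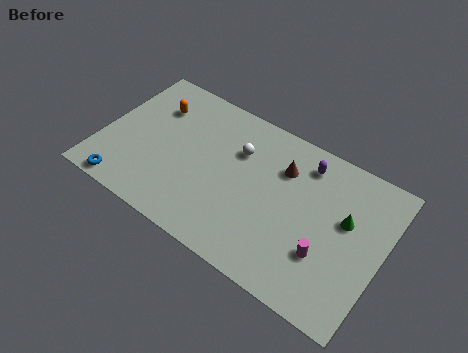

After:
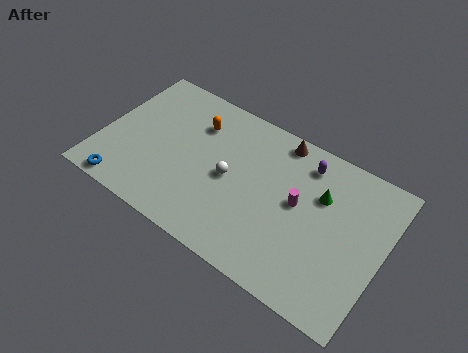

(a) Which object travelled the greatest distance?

the magenta cylinder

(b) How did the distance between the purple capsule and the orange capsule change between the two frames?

-2.6

They were about 9.2 units apart before and 6.6 after — 2.6 units closer together.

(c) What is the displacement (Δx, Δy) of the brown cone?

(-0.5, 1.7)

From the two frames, the brown cone sits at roughly (10.7, 7.0) before and (10.2, 8.7) after.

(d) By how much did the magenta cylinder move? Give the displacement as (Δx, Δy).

(-2.0, 2.2)

From the two frames, the magenta cylinder sits at roughly (13.9, 3.1) before and (11.9, 5.3) after.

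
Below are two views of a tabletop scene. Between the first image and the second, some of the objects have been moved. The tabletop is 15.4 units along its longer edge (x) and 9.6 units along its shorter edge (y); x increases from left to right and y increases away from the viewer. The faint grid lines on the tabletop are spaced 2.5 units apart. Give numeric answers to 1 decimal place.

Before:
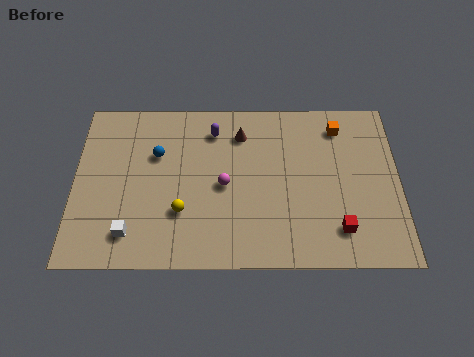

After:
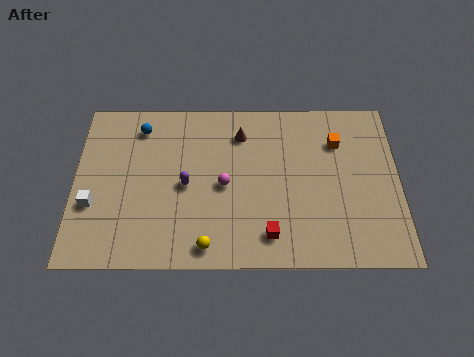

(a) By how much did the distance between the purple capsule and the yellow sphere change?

-1.4

Before: roughly 4.9 units apart; after: 3.5. That's 1.4 units closer together.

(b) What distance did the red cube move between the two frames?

3.3

From (12.5, 2.0) to (9.2, 1.7), the red cube covered √(3.3² + 0.3²) ≈ 3.3 units.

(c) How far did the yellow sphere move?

2.2

The yellow sphere moved from about (5.1, 3.0) to (6.3, 1.1), a distance of √(1.2² + 1.9²) ≈ 2.2.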